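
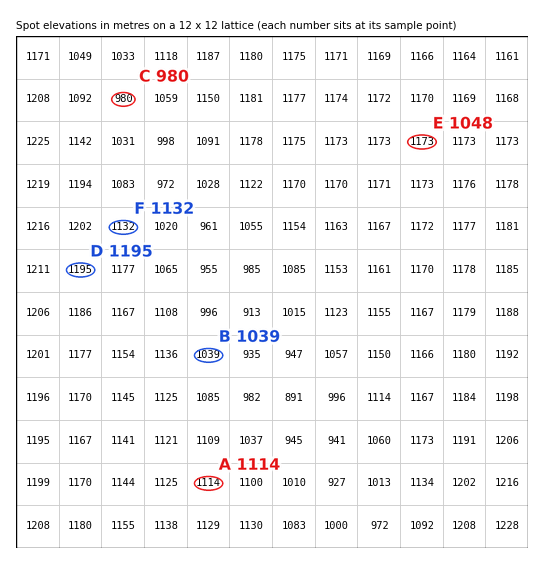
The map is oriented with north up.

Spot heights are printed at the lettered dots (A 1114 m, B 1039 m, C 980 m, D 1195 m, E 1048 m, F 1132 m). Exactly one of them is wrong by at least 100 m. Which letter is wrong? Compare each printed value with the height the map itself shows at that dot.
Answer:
E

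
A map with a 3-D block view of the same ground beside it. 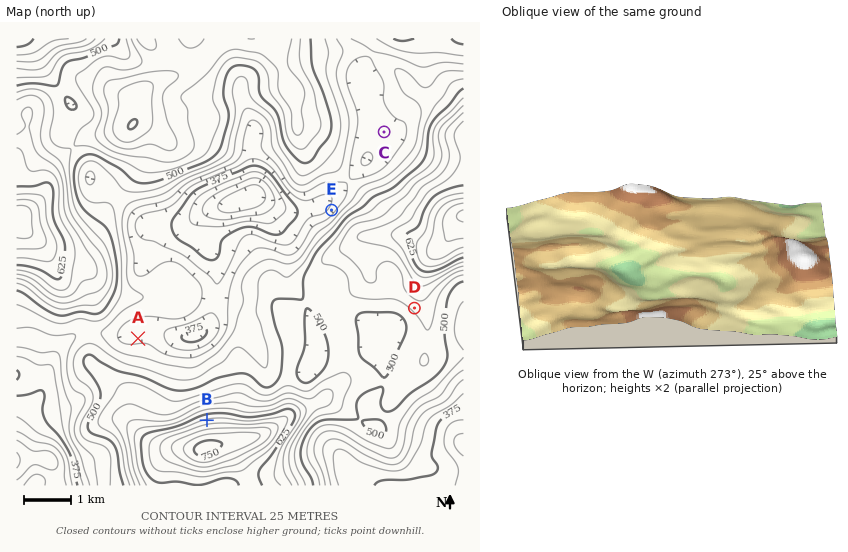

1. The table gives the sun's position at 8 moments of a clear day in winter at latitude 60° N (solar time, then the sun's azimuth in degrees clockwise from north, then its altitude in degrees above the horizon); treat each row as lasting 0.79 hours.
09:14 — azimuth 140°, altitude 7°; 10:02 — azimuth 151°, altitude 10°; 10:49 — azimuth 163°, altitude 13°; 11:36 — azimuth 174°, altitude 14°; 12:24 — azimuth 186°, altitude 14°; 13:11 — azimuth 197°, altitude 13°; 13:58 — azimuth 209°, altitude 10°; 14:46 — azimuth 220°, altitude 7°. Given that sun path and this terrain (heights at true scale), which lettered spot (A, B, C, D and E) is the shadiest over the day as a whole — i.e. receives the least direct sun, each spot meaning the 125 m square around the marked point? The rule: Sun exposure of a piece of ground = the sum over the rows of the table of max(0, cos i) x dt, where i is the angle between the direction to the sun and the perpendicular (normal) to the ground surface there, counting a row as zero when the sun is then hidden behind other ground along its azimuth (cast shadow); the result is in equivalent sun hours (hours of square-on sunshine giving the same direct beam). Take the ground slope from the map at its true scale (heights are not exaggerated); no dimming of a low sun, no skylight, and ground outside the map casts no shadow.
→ B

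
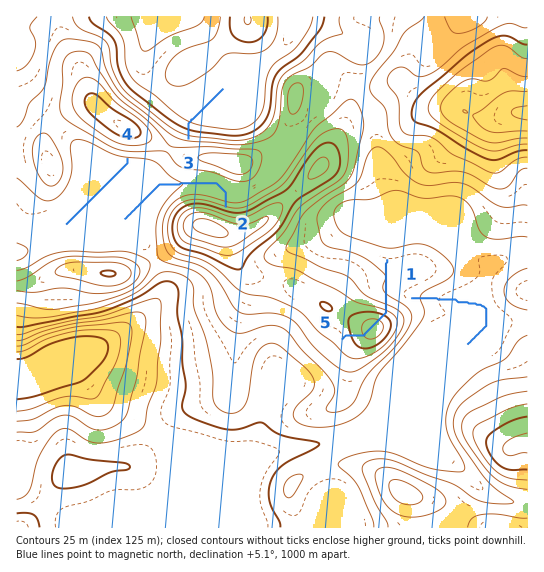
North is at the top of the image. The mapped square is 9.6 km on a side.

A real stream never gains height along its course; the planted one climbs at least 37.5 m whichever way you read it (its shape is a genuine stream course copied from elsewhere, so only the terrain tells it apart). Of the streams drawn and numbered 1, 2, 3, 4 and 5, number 5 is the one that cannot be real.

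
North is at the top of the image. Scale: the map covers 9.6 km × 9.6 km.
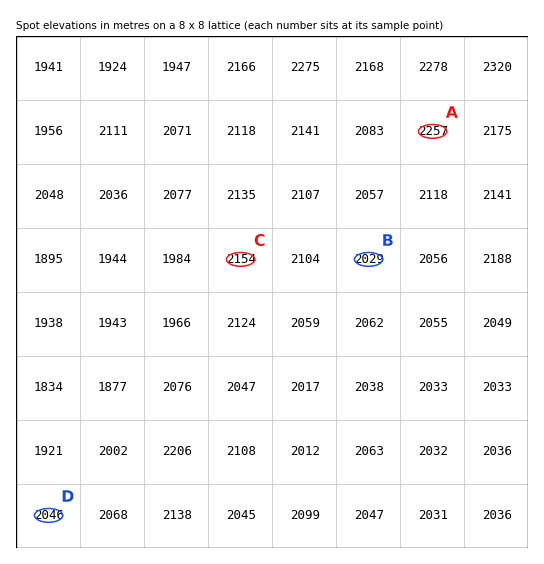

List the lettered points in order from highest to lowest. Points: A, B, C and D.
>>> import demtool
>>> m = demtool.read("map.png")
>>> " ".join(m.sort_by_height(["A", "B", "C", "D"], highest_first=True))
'A C D B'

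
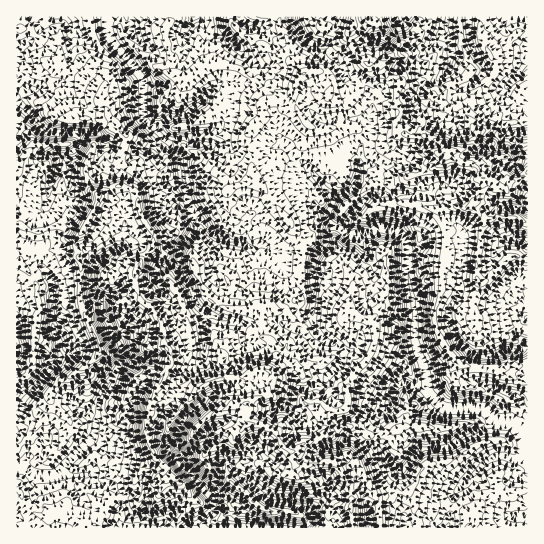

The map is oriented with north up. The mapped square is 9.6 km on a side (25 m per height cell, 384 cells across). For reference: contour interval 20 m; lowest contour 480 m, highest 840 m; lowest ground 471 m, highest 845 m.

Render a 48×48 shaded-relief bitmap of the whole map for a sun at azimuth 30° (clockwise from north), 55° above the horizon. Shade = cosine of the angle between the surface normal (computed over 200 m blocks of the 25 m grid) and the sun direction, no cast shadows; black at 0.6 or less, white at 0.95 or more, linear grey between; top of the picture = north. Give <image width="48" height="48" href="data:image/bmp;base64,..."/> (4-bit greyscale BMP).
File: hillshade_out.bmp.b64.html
<image width="48" height="48" href="data:image/bmp;base64,Qk32BAAAAAAAAHYAAAAoAAAAMAAAADAAAAABAAQAAAAAAIAEAAATCwAAEwsAABAAAAAAAAAAAAAAABEREQAiIiIAMzMzAERERABVVVUAZmZmAHd3dwCIiIgAmZmZAKqqqgC7u7sAzMzMAN3d3QDu7u4A////AJiZmauJUyJ4NaYgAAA2Vkm4qoiZeImrqomZmqqYUzJVV5MgA1aFRmqoqnmpiZqqmZuru6qoZUI0nHETmnZAWHuouYmqq7uoiMu7uquoZkVH7BA6kwABZ1qKy7qqq7uZu9uquqmHdWef0AOYMSI2Y0qd3cqZmaqrzKmImYiIh1n/ACd1VneZdJrO65qqmIm8y4iIiZmpdT3zBVM2d1eqrN39tnvNy4iaqpiZiKqYYm1wBjEUY0rLvN/rZoiqqrmIm5iIiJqHUYoiJVRkNK3cqs2piIVFaau7yoh3iqqGQnZGh2eXe+3svLq8uqq8y7zLqXd3rKl2QlaEmIiKvt7IrKnMy83/7cuXeGh4uXiHMmeGWHibuayqzJmqu77rh3ZGiGiZdWeWQ2eZdom7qZq826upqt62ETRodYaYdWaHQ2iqqpu6q7qauquZiLqTFWdlRoV5mGVXVoqazLu6vNuamaqIdnuSSJiIimeKp3VIhnabvKvM3uy8uqqoiLxgStzN3SeJhVa8UjW8u4vNzMzMzJipmtsgjqibzRasUzv5JEjcy5y6mszcuWeZrMkD2jVmhyi6RE7jRFncy7y5m8u8lWh5vbgXxWiZmCipVJ5xI0vc3KmImpq7dombu7gploq7q1m4Rc1TM57b2WeZqqu7eJrMusg4iZq6qHm4WNw1WN6sxpu7vMu7iau7vMc3iYiZmYm4abcmWuyemLqrvMvLmZu7zcYnmWeJqXq2eIdmecvuWqm7u7q7mJvLvcU3mGiomJqHdomYi5nJa7vLuqmqmKzbvLVYmIq5d6mIZpaJrXeqnMzMupmpqc7pvLVomYq7rJiIZmZpmZqpzdy6mYiZrO/L76VmmYq83niYVmiHh63J3bZXeHabrdqL3EJGmXmIh6qpiJiZh+/tyjN4h2i7y0VFUgNGhzaIZ6qqqZipiv7esyaZh4u7p2Z0ISVodDipvZqqqXipjNu8cleYd6u6mJmYd4mph5qWeZq8uFvbvtzMZHmXebqqt3l5iHiZqYhmd5q8uI3c3su7VXqpmqqrlWiXd3h2ZVis2avLuKzM3Lu6RZupqqqpeJiImalTNHve7Nu7uru7ve3pabqZqqqXiamIiJdVWK3u7svcy6vJrN3HmqmImqmIiZmIh3Zp3t7v7a79uKt2vexlZ4iImZh3iJmJh3iu/t3dzM/GVFU579Voh3iJmZh4qqmZd6ve3L3bqes0Zmad7YSYmYmZmYeLqZmYebzcys7bqaZ6q5isy2VWiZmYmYipd4iYir3cu8zMuniaqYm8u3h2Z5mZqpmIiaqYmqvMu8y8uYiImJqs23VYh4iZqpiIm7qGequ8y6uqqoh4marN6ROKqHiaupiavLhVe9y7yauZnJiJqqvfw0mrqprMl4m83ZZpu9zLubqJqomqu7ztZpmrqrzaaJrO2ma+7bzMuceLunmqvKzYenerq86mm6vrdUe9zdu8qae8uZqryou4qHmqu8xqup7ER3eYntu7mZjMuru8yIuqp4mZ27qMma50i4ennOu5mZnMzA=="/>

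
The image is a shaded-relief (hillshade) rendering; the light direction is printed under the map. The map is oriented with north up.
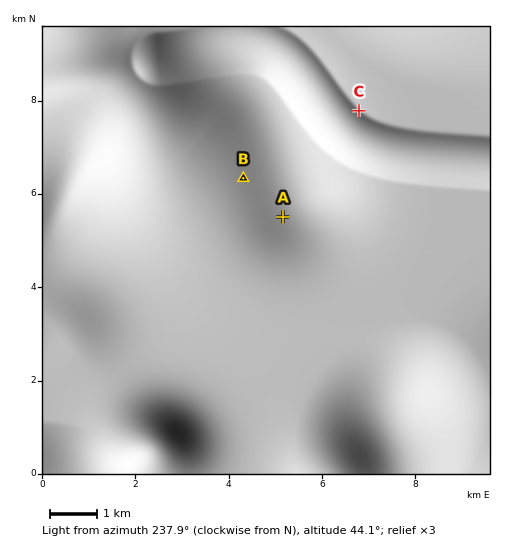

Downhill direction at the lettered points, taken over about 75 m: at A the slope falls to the NE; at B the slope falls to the E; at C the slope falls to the NE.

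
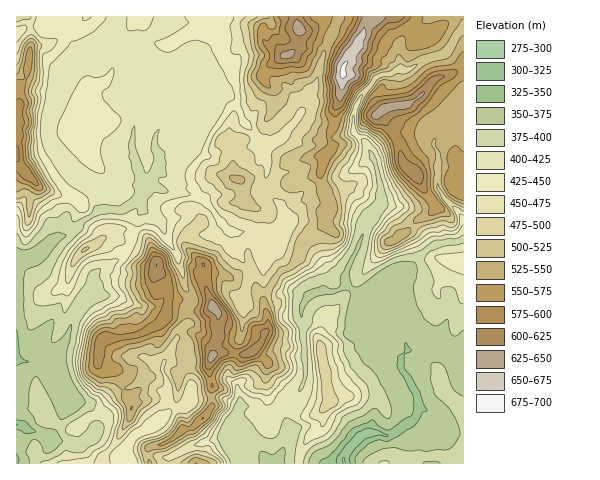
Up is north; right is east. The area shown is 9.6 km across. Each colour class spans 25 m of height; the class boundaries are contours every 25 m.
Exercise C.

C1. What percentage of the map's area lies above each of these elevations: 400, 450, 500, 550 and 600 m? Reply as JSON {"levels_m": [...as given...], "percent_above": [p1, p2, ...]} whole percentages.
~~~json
{"levels_m": [400, 450, 500, 550, 600], "percent_above": [76, 48, 30, 14, 4]}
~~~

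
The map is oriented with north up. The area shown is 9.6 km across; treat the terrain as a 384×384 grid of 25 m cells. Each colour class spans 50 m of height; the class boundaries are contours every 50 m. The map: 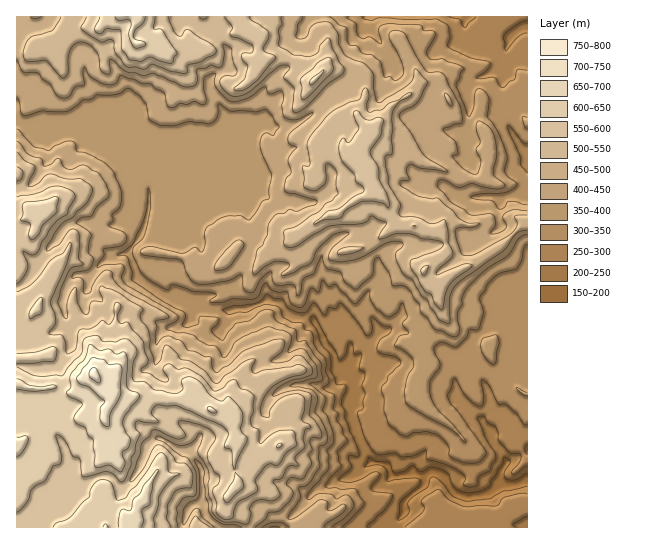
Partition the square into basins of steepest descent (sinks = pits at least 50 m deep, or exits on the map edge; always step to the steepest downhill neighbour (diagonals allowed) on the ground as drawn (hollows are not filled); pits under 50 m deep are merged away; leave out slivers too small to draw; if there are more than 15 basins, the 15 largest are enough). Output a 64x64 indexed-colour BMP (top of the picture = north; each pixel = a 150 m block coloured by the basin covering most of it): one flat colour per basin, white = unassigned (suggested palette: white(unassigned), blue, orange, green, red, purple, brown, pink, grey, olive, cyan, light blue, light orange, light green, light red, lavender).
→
<image width="64" height="64" href="data:image/bmp;base64,Qk12CAAAAAAAAHYAAAAoAAAAQAAAAEAAAAABAAQAAAAAAAAIAAATCwAAEwsAABAAAAAAAAAA////ALR3HwAOf/8ALKAsACgn1gC9Z5QAS1aMAMJ34wB/f38AIr28AM++FwDox64AeLv/AIrfmACWmP8A1bDFABERERERERETMzMzMzMzNEREQRERERERERERERERERERERERERERERMzMzMzMzREREEREREREREREREREREREREREREREREREzMzMzMzREREQRERERERERERERERERERERERERERERERMzMzMzNEREQREREREREREREREREREREREREREREREREzMzMzMzREQRERERERERERERERERERERERERERERERERMzMzMzMxEREREREREREREREREREREREREREREREREREzMzMzMzERERERERERERERERERERERERERERERERERERMzMzMzEREREREREREREREREREREREREREREREREREREzMzMzMRERERERERERERERERERERERERERERERERERETMzMzMzERERERERERERERERERERERERERERERERERERMzMzMzMRERERERERERERERERERERERERERERERERERETMzMzMxERERERERERERERERERERERERERERERERERERMzMzMxERERERERERERERERERERERERERERERERERETMzMzMzERERERERERERERERERERERERERERERERERETMzMzMxEREREREREREREREREREREREREREREREREREzMzMzMRERERERERERERERERERERERERERERERERERERERERERERERERERERERERERERERERERERERERERERERERERERERERERERERERERERERERERERERERERERERERERERERERERERERERERERERERERERERERERERERERERERERERERERERERERERERERERERERERERERERERERERERERERERERERERERERERERERERERERERERERERERERERERERERERERERERERERERERERERERERERERERERERERERERERERERERERERERERERERERERERERERERERERERERERERERERERERERERERERERERERERERERERERERERERERERERERERERERERERERERERERERERERERERERERERERERERERERERERERERERERERERERERERERERERERERERERERERERERERERERERERERERERERERERERERERERERERERERERERERERERERERERERERERERERERERERERERERERERERERERERERERERERERERERERERERERERERERERERERERERERERERERERERERERERERERERERERERERERERERERERERERERERERERERERESIRERERERERERERERERERERERERERERERERERERERERIiEREREREREREREREREREREREREREREREREREREREREiIiEREREREREREREREREREREREREREREREREREREREREiIiERERERERERERERERERERERERERERERERERERERERIiIiEREREREREREREREREREREREREREREREREREREREiIiIhEREREREREREREREREREREREREREREREREREREiIiIiIRERERERERERERERERERERERERERERERERERIiIiIiIiERERERERERERERERERERERERERERERERIiIiIiIiIiIhEREREREREREREREREREREREREREREREiIiIiIiIiIiEREREREREREREREREREREREREREREREiIiIiIiIiIiIRERERERERERERERERERERERERERERESIiIiIiIiIiIhERERERERERERERERERERERERERERESIiIiIiIiIiIiERERERERERERERERERERERERERERESIiIiIiIiIiIiIRERERERERERERERERERERERERERERIiIiIiIiIiIiIhERERERERERERERERERERERERERERIiIiIiIiIiIiIiEREREREREREREREREREREREREREREiIiIiIiIiIiIiIRERERERERERERERERERERERERERESIiIiIiIiIiIiIhEREREREREREREREREREREREREREREiIiIiIiIiIiIiERERERERERERERERERERERERERERESIiIiIiIiIiIiIRERERERERERERERERERERERERERERIiIiIiIiIiIiIhERERERERERERERERERERERERERERIiIiIiIiIiIiIiEREREREREREREREREREREREREREREiIiIiIiIiIiIiIRERERERERERERERERERERERERERERIiIiIiIiIiIiIhEREREREREREREREREREREREREREREiIiIiIiIiIiIiERERERERERERERERERERERERERERESIiIiIiIiIiIiIRERERERERERERERERERERERESERESIiIiIiIiIiIiIhERERERERERERERERERERERESIiIiIiIiIiIiIiIiIiEREREREREREREREREREREREiIiIiIiIiIiIiIiIiIiIREREREREREREREREREREiIiIiIiIiIiIiIiIiIiIiIhERERERERERERERERERESIiIiIiIiIiIiIiIiIiIiIiERERERERERERERERERERIiIiIiIiIiIiIiIiIiIiIiIRERERERERERERERERERIiIiIiIiIiIiIiIiIiIiIiIhERERERERERERERERERIiIiIiIiIiIiIiIiIiIiIiIi"/>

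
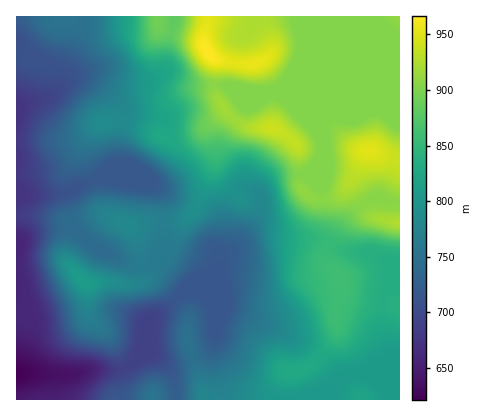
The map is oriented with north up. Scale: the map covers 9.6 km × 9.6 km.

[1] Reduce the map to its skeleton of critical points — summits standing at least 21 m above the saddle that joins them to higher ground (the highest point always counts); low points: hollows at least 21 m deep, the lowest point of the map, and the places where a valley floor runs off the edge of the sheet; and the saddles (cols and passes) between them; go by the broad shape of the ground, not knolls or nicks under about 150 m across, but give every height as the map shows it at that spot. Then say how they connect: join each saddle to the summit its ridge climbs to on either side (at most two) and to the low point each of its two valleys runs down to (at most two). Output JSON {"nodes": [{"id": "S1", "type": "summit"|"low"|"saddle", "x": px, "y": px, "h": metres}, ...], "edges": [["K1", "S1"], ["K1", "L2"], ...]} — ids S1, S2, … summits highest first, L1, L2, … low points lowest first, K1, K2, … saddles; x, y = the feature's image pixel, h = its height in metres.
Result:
{"nodes": [
{"id": "S1", "type": "summit", "x": 208, "y": 52, "h": 967},
{"id": "S2", "type": "summit", "x": 368, "y": 150, "h": 951},
{"id": "S3", "type": "summit", "x": 272, "y": 128, "h": 940},
{"id": "S4", "type": "summit", "x": 84, "y": 282, "h": 812},
{"id": "S5", "type": "summit", "x": 152, "y": 398, "h": 754},
{"id": "L1", "type": "low", "x": 16, "y": 374, "h": 621},
{"id": "K1", "type": "saddle", "x": 214, "y": 84, "h": 906},
{"id": "K2", "type": "saddle", "x": 302, "y": 170, "h": 902},
{"id": "K3", "type": "saddle", "x": 122, "y": 122, "h": 784},
{"id": "K4", "type": "saddle", "x": 162, "y": 220, "h": 770},
{"id": "K5", "type": "saddle", "x": 144, "y": 266, "h": 765},
{"id": "K6", "type": "saddle", "x": 128, "y": 364, "h": 690}],
"edges": [["K1", "S1"], ["K1", "S3"], ["K1", "L1"], ["K2", "S2"], ["K2", "S3"], ["K2", "L1"], ["K3", "S1"], ["K3", "S3"], ["K3", "L1"], ["K4", "S1"], ["K4", "S3"], ["K4", "L1"], ["K5", "S1"], ["K5", "S4"], ["K5", "L1"], ["K6", "S4"], ["K6", "S5"], ["K6", "L1"]]}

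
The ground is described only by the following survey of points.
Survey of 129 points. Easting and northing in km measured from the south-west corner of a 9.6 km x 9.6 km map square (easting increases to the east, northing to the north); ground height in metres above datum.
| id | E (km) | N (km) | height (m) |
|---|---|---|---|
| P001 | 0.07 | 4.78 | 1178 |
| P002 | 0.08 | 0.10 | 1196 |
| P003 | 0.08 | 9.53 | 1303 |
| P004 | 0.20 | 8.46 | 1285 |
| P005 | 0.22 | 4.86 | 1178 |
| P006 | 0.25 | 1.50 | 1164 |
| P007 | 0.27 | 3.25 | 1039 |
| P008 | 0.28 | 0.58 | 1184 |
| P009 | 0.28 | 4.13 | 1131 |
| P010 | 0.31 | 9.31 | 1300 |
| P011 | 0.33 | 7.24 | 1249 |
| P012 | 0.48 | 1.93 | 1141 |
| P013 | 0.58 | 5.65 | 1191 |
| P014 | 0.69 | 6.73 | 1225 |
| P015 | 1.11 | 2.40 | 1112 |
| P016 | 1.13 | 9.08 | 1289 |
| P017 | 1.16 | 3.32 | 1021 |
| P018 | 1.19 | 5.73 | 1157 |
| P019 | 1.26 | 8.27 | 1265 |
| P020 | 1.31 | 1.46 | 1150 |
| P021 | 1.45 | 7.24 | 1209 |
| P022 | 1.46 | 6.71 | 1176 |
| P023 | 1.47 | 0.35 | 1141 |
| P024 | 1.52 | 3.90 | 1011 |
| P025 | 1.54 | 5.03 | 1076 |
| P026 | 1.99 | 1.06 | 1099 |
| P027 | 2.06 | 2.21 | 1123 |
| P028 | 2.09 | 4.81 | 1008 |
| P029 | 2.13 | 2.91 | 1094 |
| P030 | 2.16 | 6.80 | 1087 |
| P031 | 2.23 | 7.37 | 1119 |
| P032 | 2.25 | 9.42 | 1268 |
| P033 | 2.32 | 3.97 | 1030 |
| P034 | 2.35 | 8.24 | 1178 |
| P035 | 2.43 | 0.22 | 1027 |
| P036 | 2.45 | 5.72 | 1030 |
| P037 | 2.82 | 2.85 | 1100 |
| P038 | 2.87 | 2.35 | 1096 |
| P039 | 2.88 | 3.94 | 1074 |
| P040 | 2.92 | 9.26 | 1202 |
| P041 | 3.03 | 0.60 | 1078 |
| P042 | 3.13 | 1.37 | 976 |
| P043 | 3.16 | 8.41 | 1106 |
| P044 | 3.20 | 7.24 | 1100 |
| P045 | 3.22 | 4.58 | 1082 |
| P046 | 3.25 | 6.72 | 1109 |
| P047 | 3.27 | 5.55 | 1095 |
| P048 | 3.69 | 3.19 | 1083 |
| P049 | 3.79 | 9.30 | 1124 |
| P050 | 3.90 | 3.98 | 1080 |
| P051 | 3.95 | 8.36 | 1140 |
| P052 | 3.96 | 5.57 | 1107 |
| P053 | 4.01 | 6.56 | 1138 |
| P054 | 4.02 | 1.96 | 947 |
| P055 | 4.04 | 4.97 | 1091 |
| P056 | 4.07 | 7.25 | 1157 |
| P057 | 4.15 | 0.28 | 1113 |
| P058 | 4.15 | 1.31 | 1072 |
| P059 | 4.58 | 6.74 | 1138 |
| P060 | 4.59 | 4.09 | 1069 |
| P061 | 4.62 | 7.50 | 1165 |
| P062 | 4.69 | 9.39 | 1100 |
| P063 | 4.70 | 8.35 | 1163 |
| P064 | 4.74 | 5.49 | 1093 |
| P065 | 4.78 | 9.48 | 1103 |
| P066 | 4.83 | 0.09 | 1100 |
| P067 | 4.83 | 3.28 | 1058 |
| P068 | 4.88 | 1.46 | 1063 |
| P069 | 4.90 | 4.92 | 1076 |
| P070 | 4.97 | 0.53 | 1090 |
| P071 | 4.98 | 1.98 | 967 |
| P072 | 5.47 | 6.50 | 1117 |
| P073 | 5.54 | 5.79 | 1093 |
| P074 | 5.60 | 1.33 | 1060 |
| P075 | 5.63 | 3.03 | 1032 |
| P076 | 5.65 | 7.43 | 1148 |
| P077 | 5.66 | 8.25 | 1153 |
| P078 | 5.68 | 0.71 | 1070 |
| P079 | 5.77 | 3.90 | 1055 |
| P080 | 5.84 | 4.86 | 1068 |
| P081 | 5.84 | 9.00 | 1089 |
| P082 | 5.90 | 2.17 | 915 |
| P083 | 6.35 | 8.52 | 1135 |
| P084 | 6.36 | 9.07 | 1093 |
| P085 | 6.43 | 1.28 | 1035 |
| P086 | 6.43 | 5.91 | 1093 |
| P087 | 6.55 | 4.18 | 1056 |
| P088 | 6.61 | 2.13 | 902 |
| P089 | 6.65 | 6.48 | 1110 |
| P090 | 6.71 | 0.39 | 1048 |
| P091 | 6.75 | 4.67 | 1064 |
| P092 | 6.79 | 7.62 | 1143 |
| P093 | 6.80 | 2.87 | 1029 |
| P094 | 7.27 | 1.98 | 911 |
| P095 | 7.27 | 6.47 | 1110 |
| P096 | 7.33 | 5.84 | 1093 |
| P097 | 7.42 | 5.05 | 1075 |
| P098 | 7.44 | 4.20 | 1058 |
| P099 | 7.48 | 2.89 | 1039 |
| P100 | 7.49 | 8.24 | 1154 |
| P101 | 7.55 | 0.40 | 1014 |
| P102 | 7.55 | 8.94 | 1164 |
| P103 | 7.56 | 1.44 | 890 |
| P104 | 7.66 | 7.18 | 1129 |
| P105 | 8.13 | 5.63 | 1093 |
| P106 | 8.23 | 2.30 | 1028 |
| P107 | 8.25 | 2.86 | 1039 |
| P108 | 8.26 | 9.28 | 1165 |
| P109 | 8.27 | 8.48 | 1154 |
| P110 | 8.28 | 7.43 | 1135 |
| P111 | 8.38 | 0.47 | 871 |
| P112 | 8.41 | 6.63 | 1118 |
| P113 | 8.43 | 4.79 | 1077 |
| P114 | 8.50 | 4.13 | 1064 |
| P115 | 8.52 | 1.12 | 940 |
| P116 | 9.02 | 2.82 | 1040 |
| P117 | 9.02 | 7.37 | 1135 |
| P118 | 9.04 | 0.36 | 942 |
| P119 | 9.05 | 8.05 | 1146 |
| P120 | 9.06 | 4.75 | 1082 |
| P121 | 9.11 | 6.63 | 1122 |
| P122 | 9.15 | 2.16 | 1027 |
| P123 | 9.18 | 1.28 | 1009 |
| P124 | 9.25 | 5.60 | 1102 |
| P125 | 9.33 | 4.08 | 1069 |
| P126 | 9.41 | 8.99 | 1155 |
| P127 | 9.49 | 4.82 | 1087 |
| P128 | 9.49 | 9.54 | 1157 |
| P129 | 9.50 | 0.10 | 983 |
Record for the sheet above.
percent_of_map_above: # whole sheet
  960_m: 95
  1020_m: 87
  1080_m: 59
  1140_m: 26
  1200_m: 8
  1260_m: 4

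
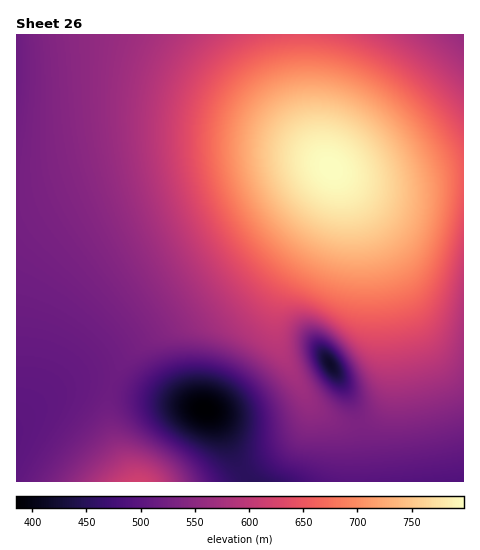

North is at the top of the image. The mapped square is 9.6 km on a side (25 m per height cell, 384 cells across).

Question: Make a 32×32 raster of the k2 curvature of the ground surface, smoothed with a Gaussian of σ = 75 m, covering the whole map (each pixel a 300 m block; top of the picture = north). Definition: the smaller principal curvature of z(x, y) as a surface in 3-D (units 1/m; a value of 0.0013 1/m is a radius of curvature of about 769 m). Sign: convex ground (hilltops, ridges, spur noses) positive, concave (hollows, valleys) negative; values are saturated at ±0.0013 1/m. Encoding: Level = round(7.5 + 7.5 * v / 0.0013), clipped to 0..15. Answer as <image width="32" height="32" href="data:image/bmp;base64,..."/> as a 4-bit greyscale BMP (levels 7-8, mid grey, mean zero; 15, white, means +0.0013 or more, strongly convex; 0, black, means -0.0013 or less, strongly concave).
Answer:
<image width="32" height="32" href="data:image/bmp;base64,Qk12AgAAAAAAAHYAAAAoAAAAIAAAACAAAAABAAQAAAAAAAACAAATCwAAEwsAABAAAAAAAAAAAAAAABEREQAiIiIAMzMzAERERABVVVUAZmZmAHd3dwCIiIgAmZmZAKqqqgC7u7sAzMzMAN3d3QDu7u4A////AHd3d3iIiHd3d3d3d3d3d3d3d3d4iIh3d3d4d3d3d3d3d3d3d3d3d2d3eId3d3d3d3d3d3d3d3Znd3iId3d3d3d3d3d3dmZmZnd3iHd3d3d3d3d3d3ZmZmZ3d4d2V3d3d3d3d3d3ZmZnd3d3U1d3d3d3d3d3d3d3d3d3diFnd3d3d3d3d3d3d3d3d3QEd3d3d3d3d3d3d3d3d4dQJ3d3d3d3d3d3d3d3d4h3Qmd3d3d3d3d3d3d3d3d3dlV3d3d3d3d3d3d3d3d3d3dneId3d3d3d3d3d3d3d3d3d4h3eId3d3d3d3d3d3d3d4iIiIiId3d3d3d3d3d3d3iIiIiIiId3d3d3d3d3d3d4iIiIiIiId3d3d3d3d3d3iIiIiIiIiHd3d3d3d3d3eIiIiIiIiIh3d3d3d3d3d4iIiIiIiIiId3d3d3d3d3eIiIiIiIiIiHd3d3d3d3d4iIiIiIiIiIh3d3d3d3d3eIiIiIiIiIiId3d3d3d3d3iIiIiIiIiId3d3d3d3d3d4iIiIiIiIh3d3d3d3d3d3eIiIiIiIiId3d3d3d3d3d3eIiIiIiIh3d3d4d3d3d3d3iIiIiIiHd3d3d3d3d3d3d3iIiIiHd3d3d3d3d3d3d3d3d4iHd3d3d3d3d3d3d3d3d3d3d3d3d3d3d3d3d3d3d3d3d3d3d3d3"/>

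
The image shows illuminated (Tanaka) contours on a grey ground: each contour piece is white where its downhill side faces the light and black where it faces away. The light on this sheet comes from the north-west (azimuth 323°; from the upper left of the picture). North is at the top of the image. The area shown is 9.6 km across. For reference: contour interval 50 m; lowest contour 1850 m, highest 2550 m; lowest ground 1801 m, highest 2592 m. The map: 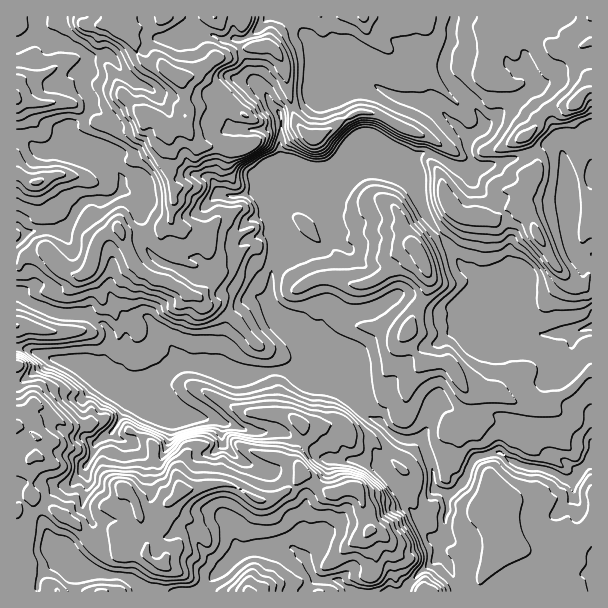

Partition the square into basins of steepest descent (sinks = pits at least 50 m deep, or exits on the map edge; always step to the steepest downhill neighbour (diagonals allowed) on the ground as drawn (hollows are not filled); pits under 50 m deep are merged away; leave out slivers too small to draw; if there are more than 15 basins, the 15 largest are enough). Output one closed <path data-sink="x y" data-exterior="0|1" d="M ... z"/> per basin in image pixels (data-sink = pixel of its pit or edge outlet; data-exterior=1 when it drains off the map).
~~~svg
<path data-sink="591 461" data-exterior="1" d="M591 16l-575 1 0 156 16 9 6 0 16-7 12 0 6-4 4-13 7-8 15 0 2-3 8-21 9 2 11 0 15-6 3-4 9 0 8 8 6 14-3 24 9 25-3 27-7 10-13 6-30 2-3-5-3 0-11 5-7 6-7 26-8 10-8 0-13-6-15-18-20 2-11 13 1 325 575-1 0-219-2 0-20 19-15 7-9 10-13 0-35-12-24-2-7-3-18-27-24-2-11-11-6-10 0-9 4-14 14-22 2-9 0-12-10-26 19-13 15-15 4-9 9 5 27 3 17-12 12-2 11 15 3 10 17 29 21 26 11-2 2-5 6-4z"/><path data-sink="591 327" data-exterior="1" d="M521 206l-12 2-17 12-27-3-9-5-4 9-15 15-19 13 10 26 0 12-2 9-14 22-4 14 0 9 6 10 11 11 24 2 14 23 7 5 28 4 35 12 13 0 9-10 15-7 22-20 0-95-2 0-6 8-11 2-21-26-16-26-4-13z"/><path data-sink="26 233" data-exterior="0" d="M155 118l-9 0-3 4-15 6-11 0-9-2-8 21-2 3-15 0-7 8-4 13-6 4-12 0-16 7-6 0-16-8 1 92 10-12 20-2 15 18 13 6 8 0 7-7 6-23 9-12 11-5 3 0 3 5 30-2 9-3 9-8 5-32-9-25 3-24-6-14z"/>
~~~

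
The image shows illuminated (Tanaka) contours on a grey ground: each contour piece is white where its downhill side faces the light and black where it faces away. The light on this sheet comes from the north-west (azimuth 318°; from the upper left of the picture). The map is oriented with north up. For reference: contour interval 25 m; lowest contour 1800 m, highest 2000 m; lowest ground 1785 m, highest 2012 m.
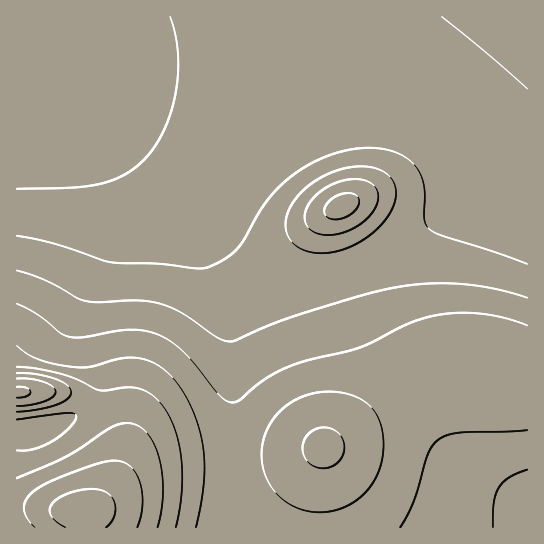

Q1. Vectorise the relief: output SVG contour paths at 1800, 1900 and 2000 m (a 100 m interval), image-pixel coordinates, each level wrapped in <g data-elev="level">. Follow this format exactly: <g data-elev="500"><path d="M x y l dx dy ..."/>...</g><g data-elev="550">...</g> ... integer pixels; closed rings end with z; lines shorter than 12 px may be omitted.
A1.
<g data-elev="1800"><path d="M527 89l-41-37-44-35"/><path d="M170 17l5 16 3 18 0 19-2 20-4 19-7 18-8 16-10 14-20 16-12 6-13 4-29 5-56 1"/></g><g data-elev="1900"><path d="M196 527l8-46 0-19-1-19-5-20-8-18-9-17-11-13-16-12-19-5-16 1-33 8-28-2-26-8-15-11"/><path d="M309 511l21 0 11-2 10-5 17-14 11-19 3-12 2-12-1-12-3-12-3-8-6-8-8-6-9-5-13-4-14 0-13 1-13 4-11 6-11 9-8 10-5 11-4 12 0 13 2 13 5 12 8 11 9 8 11 6z"/><path d="M333 219l10-1 11-6 5-9-1-6-5-3-8-1-8 3-7 5-5 6-1 6 3 4z"/></g><g data-elev="2000"><path d="M106 527l5-5 4-7 0-8-1-6-4-6-4-3-15-3-12 1-12 4-10 5-6 6-1 5 2 7 5 5 8 5"/><path d="M17 398l8-1 6-4-4-5-10-1"/></g>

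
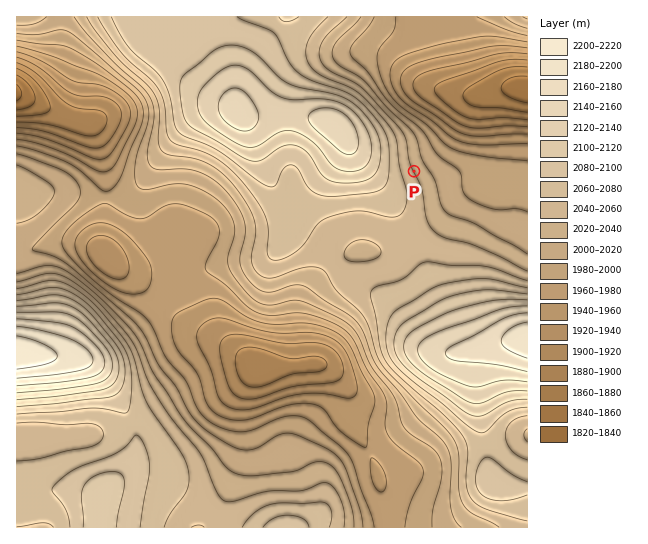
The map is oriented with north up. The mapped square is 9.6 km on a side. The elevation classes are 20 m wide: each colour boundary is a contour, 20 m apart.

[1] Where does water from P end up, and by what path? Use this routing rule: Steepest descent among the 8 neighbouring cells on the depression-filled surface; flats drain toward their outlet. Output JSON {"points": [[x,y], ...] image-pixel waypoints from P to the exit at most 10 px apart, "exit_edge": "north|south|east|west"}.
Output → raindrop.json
{"points": [[414, 171], [425, 161], [435, 150], [446, 139], [457, 129], [465, 118], [470, 107], [481, 97], [491, 93], [502, 90], [513, 90], [523, 90], [527, 90]], "exit_edge": "east"}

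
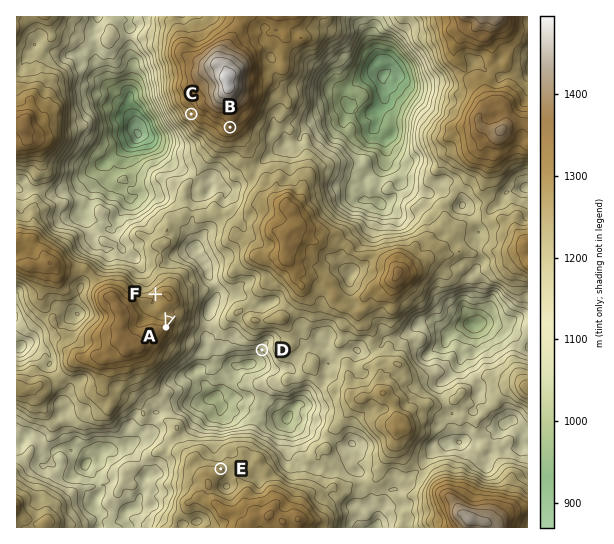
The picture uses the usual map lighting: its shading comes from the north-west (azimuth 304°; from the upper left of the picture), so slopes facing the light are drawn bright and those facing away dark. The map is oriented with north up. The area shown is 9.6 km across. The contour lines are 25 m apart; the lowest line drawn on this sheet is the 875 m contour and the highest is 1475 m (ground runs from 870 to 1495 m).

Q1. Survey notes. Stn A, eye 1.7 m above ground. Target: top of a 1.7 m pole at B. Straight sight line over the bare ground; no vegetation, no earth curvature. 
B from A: yes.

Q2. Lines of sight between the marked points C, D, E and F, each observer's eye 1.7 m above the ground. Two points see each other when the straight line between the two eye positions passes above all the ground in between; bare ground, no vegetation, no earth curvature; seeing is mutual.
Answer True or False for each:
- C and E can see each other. True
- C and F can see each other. True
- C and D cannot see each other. True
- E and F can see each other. False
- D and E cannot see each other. False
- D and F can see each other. False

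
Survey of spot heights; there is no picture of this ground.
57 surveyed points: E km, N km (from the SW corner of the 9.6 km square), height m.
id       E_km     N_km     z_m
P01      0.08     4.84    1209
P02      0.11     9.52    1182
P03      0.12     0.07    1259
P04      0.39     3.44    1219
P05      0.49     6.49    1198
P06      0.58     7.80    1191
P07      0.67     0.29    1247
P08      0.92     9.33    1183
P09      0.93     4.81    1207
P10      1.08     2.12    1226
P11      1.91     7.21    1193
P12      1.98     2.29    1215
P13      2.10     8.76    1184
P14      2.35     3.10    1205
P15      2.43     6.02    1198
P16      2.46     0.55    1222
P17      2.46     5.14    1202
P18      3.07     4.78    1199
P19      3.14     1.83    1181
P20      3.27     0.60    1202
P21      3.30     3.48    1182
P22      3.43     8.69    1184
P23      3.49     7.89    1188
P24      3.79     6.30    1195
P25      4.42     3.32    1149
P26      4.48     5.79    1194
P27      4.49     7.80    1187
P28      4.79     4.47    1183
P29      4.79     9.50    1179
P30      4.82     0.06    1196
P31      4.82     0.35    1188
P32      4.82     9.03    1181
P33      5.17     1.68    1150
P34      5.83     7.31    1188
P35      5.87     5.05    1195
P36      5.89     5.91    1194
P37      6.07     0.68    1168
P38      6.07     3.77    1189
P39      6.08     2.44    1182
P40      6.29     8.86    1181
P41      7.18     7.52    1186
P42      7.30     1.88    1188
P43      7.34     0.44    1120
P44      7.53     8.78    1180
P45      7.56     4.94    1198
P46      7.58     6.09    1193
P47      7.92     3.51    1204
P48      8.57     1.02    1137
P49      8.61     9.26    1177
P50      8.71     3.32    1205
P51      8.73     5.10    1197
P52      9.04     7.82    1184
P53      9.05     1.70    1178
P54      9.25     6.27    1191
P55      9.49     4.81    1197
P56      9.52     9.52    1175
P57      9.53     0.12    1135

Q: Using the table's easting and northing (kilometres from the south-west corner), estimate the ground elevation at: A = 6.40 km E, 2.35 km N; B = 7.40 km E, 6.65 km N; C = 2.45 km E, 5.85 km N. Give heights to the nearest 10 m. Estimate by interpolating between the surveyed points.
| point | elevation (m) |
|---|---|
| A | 1190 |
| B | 1190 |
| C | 1200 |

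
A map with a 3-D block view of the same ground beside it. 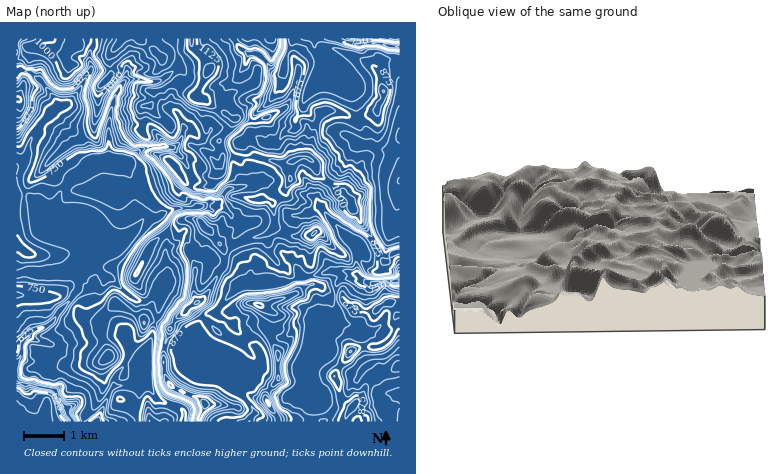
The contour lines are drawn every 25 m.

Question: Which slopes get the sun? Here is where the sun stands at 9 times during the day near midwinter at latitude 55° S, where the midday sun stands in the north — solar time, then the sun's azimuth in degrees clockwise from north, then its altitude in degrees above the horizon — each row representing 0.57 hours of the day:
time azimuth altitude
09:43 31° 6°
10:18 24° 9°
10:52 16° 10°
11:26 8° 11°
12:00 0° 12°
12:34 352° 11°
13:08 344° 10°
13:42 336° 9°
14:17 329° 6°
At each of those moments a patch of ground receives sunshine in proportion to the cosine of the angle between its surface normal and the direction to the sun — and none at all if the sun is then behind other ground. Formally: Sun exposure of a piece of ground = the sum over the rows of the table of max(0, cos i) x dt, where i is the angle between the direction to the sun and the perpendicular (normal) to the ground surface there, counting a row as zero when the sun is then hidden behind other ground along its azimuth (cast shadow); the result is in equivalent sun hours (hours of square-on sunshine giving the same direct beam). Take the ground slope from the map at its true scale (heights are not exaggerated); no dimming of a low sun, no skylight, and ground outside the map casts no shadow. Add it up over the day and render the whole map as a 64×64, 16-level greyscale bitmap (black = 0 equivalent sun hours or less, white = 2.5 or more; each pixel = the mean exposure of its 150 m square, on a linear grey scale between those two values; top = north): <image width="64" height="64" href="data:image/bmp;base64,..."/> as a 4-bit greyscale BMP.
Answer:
<image width="64" height="64" href="data:image/bmp;base64,Qk12CAAAAAAAAHYAAAAoAAAAQAAAAEAAAAABAAQAAAAAAAAIAAATCwAAEwsAABAAAAAAAAAAAAAAABEREQAiIiIAMzMzAERERABVVVUAZmZmAHd3dwCIiIgAmZmZAKqqqgC7u7sAzMzMAN3d3QDu7u4A////AFVVVWqgMgAQASNXdkMABFEAAAAUZBR1ZmeHZlMkZndlVmZVaBR2IDIBE1eHYxABcAAAABIgCNqoZmh3gxaodlVmZlV0AXdRFSI1Z3ZRAAASERNYcgBcl2VVVWVnMkdlVWiGZoAAFEMFVFZoZSAAAEq83dxBNLY0RVVVVGuVZlVWnardMAACMxOIdmhiAAA6//zKlVmscBNFVVREasx1RVXmZSABMhEjImmXZ1IATP/+24ZWeKwgAUVVVCJXumMjNEAAAAAREREiEBI0QyfeyYh3ZVVVeIETRVVTE1Z3cyIiMAAiIBEAARETRFREXMl2VVVUVVVXhodVVVRGdTRmQhFUM0VDMhEAAANVVFVohlVVVUVVVEVWZUVVV7kxI1Z2QXmGVVVVVDIQAUVEVDZmVVVVVlVDRERDRFVWmBASIkVnNzRVZnZWd2MiNERWh2ZWZlVlVDRUQyE0VVVoQAAAAUgUVFZ3VWZ4iIdDMzenVFVVVVRCRVM2QSRVVVZ0EAAAFDN5qHVXd3ebuFMRJmIkREVEMhNVMkqTJFVVVWzGVUECArczNERERXmGVBAVcQEjQzESVkIhWJg0VVVVmqmaqCAAFnQzREREVVVEIANAAAEiEVdlQhJUNmRVVVV3ZWZWYTEASXQjNEREQzMgAmUgABEmdlQzNUNEZUVVVVZlM2VDMhEBdkNEVUQyETQn7jAAAld1RENDMiNWRFVVUzMxJUIyESAXdVZ3UxABaXircQABVUIyEAARMyM0VVVCACISVCEREQKGZ4hzATeqhoz6MAAUVDEAAViWQzRVVCISVSA4ERERAEp3eJZGmpp1ac7kEAJpYyNXQQAAAkREFKu8oxMiMzMyGKd4mqpyAWVXrsm1Mze+///JQQASEjRr3K3N23eIiIdCqHeb2iACNFZ3ecszNGrv///+hUABR5iYmav/uqqpmHRXdoq0ACQ0RWZ3enI0RWZmeb/7UTWIqZgwBWrLu7zMymhmeWMxIzNERWZXkyI0VVVUM67/7GSIUgAAAmh2ZmZVVqlCNoYiIzM0VUV2ECIzMyABMxNVVCEgABAREQAREREjVjNGmlIiMjNXZWhCMzNCECQyERAAAAFadDEgAAEjRUMkiXeagyIyIjeFVmQyIjM0ZiIiEAAAJIZDMCEjNERFVlRXiZqVMzMRJnZDMyIyETdjIRAAABQkM1gwJXiHdmVmd1RWm6hDNFRWNDEjAAARNCAAAAADhBABKtlomZiHd2ZlVmZ5zGMiSHQyEldSAAIyAAAAACdSAAGb33iIh3d3ZVQzNGeu6CIkdCEXhXdjESEBERACdSAABLd5ZmdmVVVVVEQyJGneg0JVICZ2VomWITaZljhiAAAYdlZmVVVURFRERDMyRmrIIQImt2dmVmdkeJrv61EAAFhVVWZVVUREREREMzM1VopzImzbZlNERFVneb3XIAAEdVVUVVVURERERDMzQzIiN87u6lV0MyABJEIkaIMAAAVkRVRFVURUQzMzIjNDMiIQERAAASEAAAASAAETQRIjVlVVREVUM0QyIREiM0MzMhAAAAAAAAAAAEMAETIAEkVmRVVEVCIzJDIhEjMzMzMyEAAAAAADRYqYhiJEMQABJ4Q1VURyARIjVERFVUQzMyIiEAAAAAObqalkIQAAACRnrYVVRGMAASJHZmZlVEMyEREAJnZRAAFFVmdhARAASsu82FVUVUABIyRmZmVUMhEQAAJ1MhECMzNERERVAAW967l2VWZHdQASIiRWVUQyEAAAFnNHUiNDRDQiNkESN5nMqHVVZ1Z4UAARERIzMhAAAAFIZFQ0RCEzIQEkMRJUWIuXZUVmVEZ1EAAAABIQAAAAJatFMTZDEyESWKdBJpdWiYdURFYiNGdRAAAAAQAAABXNwyITh3aJh5zuzMusyqhneHZVVgIjV3YgAAAAAAAAFGQUEmp0aHdpurqJrMqqmXZ3h0RWASRWZ2QhACERAAAAAAOJqUNCE1ZkRomomJqXdlQzI0YBI1ZnZ1MCMREAAlEAAXdUmlABNDMijMuIeYZVMSIjRQASNGeGQyIhESNGMAEiVDNWcwAAABMliolUQzISMhJEAAE1aHZUMhESRVMAE1IREiIhAAAAFERUeEIRESQiI0MAABNDVlVREREjEAFYchAAAQNTOHMREjnIQAACVCI0QxEBESERNEMhERIQFYdCEAABRmdTr8QQOZVTI1iHUzM0IiIQAAARMyAVVVNFQhAAABV2imIX3qVmesuruoiHUjQ2UgAAAAAiEAJYuXMBAAEjVmV2djN72TRpvMqXd5lzNJYwAAAAAjEAA2UhIhEjV3l1VjEAAjeqQ1aJh2ZmdjI0pTMgAAACUgAARWi6YhWJZGZpl0ESJWhTRWdmVVVVaGTIlQAAAAGLUAA3qVapZnhiEkWHdjI0RVI1VlVVVEV5dM0wABIQAFrHEAAAABaHZVMBM1dmVnREUzRVVVVEM2dUIQACIzEAFFdjBHhjAGdVVUNERpZVEjNVNFVVVUMjZlMAAAEzRUMBESEBEUMSJERXhlVUiLYCM2hkVVVEM0eGVTEgASNXYgEhAAEiAkRDIjeJdnaMcAEkioZURDNGiGZmUiESVkECN3QRABMmqFMRaIh3mBAAERaod1REV72Yr/80Q1d2ZDMmeFEQAnl2VkOImHZQAAASR5d3Vorrhq2zAo25h2ZVZURodBI0ZlVVVWiYilEiIyRmiais2iAAAAAA"/>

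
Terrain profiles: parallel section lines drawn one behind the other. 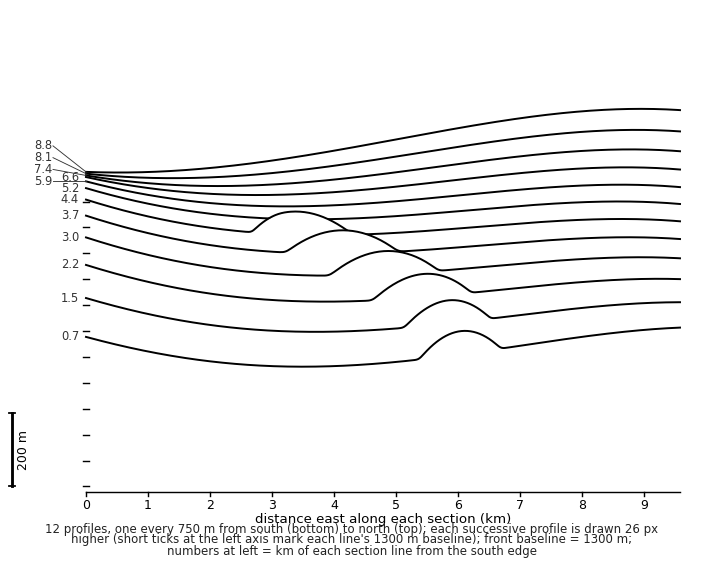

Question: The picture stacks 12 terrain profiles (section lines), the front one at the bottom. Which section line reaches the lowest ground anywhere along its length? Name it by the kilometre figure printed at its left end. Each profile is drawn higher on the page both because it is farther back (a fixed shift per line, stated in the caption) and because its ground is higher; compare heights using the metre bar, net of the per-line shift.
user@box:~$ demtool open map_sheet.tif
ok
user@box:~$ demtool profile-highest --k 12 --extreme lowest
8.8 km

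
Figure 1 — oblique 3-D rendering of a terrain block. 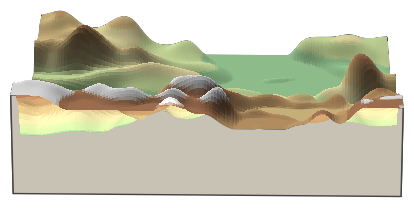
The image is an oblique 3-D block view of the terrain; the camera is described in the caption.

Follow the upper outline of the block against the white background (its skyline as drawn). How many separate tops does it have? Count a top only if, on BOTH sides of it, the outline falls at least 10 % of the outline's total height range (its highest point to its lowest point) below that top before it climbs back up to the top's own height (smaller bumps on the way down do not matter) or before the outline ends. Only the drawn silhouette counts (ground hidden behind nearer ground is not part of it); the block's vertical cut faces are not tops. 3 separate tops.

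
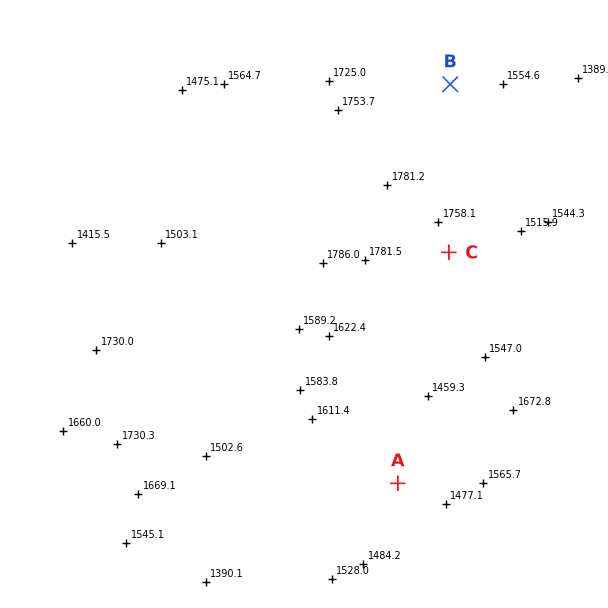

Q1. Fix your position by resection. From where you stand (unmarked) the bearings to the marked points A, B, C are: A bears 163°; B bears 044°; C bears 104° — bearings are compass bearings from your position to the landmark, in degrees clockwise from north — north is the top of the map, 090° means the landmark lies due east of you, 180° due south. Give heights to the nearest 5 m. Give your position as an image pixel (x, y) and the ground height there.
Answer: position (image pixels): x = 318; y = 220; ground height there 1760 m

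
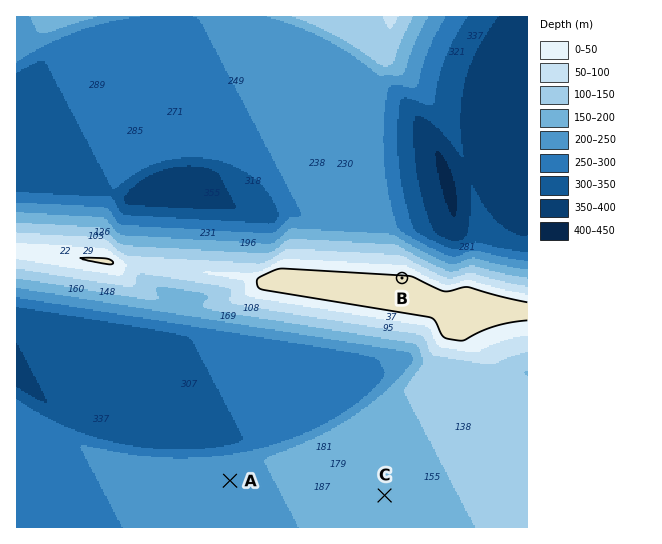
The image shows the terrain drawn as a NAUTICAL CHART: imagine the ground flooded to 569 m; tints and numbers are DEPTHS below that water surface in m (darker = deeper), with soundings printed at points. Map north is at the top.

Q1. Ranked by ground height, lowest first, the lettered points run A C B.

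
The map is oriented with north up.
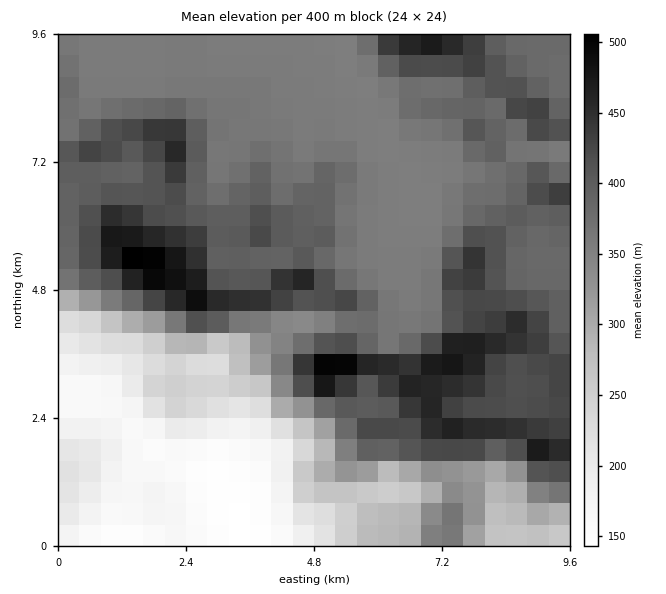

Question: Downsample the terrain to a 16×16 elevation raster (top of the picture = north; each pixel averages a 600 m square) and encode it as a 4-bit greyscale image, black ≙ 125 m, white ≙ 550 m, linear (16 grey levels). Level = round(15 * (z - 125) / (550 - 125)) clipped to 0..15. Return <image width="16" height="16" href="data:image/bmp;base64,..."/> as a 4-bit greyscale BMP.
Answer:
<image width="16" height="16" href="data:image/bmp;base64,Qk32AAAAAAAAAHYAAAAoAAAAEAAAABAAAAABAAQAAAAAAIAAAAATCwAAEwsAABAAAAAAAAAAAAAAABEREQAiIiIAMzMzAERERABVVVUAZmZmAHd3dwCIiIgAmZmZAKqqqgC7u7sAzMzMAN3d3QDu7u4A////ACERERJFZ4VVMiIRE1VWhmgyEREUaHiHmyISIiR6q8u7ESRDWKqsuqsiNEV63MzLqzRGdniZisy6V5vLqaqIq7qb3bqrqIi6mazcuqmYiKqZq7qpqZiImaqqq5mZmIiJmqusmJiIiJqZmaqYiIiJmaqYiIiIiJmaqYiIiIiJvLqZ"/>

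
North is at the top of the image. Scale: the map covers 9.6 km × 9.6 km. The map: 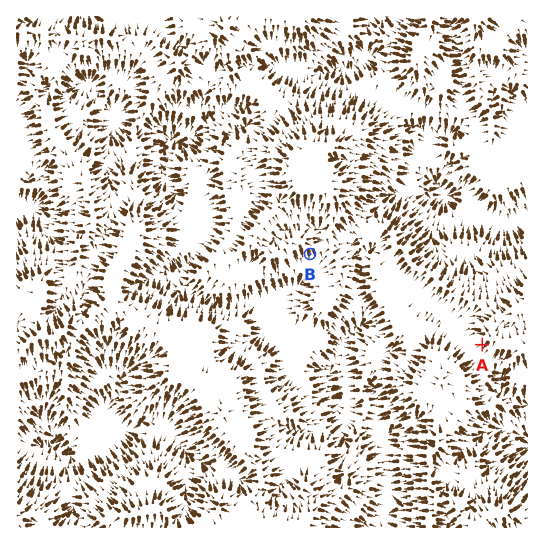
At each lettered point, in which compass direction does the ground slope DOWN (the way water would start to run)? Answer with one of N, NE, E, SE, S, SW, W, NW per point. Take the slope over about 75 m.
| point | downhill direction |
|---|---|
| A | SW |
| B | S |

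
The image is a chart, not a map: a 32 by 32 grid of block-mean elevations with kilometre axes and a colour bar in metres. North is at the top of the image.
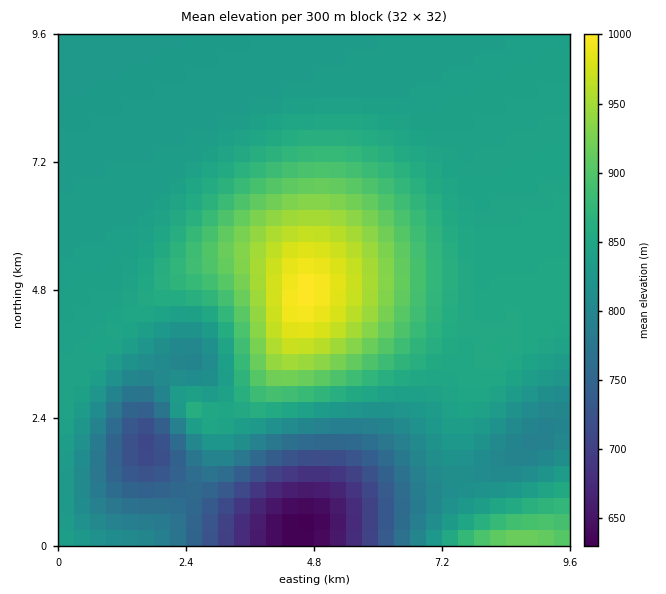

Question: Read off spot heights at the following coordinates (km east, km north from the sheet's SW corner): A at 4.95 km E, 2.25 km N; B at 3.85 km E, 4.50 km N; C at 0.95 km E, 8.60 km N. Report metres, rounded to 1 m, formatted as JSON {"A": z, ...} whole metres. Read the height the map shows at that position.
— {"A": 794, "B": 955, "C": 831}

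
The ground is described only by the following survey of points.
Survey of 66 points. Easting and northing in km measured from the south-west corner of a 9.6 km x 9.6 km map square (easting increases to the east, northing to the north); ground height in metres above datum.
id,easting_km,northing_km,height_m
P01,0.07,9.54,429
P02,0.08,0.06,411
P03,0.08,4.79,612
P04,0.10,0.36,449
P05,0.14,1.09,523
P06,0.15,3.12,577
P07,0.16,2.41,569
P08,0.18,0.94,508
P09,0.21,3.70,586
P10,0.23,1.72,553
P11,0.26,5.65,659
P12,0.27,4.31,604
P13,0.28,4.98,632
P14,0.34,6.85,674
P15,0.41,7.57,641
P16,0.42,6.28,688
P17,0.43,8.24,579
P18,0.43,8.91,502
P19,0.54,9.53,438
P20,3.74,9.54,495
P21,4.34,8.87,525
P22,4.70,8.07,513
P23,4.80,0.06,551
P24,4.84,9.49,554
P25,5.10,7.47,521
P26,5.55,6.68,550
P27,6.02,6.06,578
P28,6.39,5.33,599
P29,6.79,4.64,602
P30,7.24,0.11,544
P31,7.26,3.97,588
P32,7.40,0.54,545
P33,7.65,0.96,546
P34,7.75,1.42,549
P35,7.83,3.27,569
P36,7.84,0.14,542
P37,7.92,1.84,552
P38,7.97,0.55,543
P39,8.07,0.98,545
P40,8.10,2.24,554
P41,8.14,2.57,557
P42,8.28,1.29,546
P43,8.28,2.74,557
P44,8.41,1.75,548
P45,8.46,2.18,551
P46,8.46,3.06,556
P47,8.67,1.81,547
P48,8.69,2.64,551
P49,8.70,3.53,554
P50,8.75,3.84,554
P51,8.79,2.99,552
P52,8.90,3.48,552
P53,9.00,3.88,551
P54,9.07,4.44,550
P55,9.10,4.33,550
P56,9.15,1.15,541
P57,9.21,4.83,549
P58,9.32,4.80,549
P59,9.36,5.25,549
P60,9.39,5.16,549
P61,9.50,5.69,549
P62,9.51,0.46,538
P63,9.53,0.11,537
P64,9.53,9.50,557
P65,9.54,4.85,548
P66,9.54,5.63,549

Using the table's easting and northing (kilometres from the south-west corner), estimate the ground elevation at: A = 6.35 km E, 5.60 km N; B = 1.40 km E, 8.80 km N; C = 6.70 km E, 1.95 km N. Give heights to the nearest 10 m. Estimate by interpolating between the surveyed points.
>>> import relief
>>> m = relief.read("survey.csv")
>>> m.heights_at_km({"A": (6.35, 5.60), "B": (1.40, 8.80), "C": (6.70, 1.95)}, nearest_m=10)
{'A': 590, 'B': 490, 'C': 560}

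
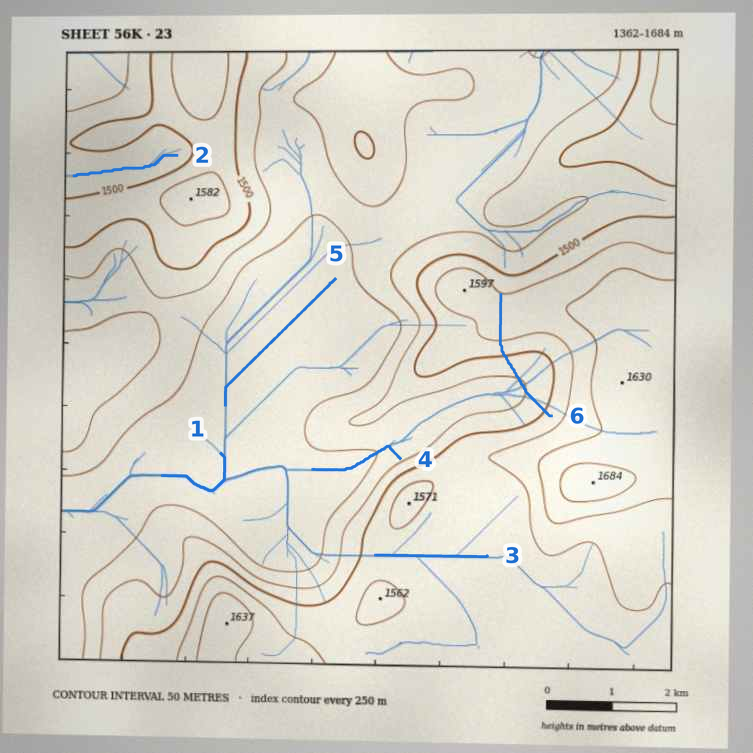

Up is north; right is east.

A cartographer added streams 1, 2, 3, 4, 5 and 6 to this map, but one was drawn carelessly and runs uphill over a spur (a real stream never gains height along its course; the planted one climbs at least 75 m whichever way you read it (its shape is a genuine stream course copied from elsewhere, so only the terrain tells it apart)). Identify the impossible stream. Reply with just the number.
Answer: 6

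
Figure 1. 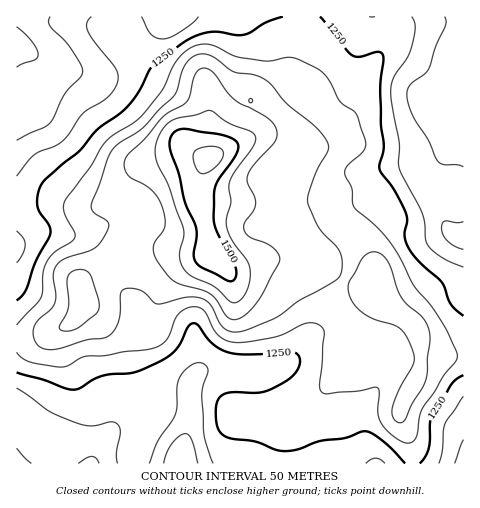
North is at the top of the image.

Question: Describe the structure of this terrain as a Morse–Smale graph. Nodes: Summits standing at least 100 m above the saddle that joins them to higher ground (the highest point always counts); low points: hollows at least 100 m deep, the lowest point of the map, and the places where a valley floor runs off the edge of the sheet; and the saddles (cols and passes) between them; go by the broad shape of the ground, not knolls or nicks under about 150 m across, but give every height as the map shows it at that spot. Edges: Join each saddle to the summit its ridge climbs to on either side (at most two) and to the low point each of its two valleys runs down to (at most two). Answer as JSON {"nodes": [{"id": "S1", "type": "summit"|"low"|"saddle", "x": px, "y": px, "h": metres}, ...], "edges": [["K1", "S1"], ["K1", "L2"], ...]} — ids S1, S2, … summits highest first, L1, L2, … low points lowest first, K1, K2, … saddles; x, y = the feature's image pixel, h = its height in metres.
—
{"nodes": [
{"id": "S1", "type": "summit", "x": 209, "y": 158, "h": 1572},
{"id": "L1", "type": "low", "x": 17, "y": 46, "h": 1079},
{"id": "L2", "type": "low", "x": 181, "y": 463, "h": 1102},
{"id": "L3", "type": "low", "x": 463, "y": 113, "h": 1102},
{"id": "L4", "type": "low", "x": 463, "y": 463, "h": 1125},
{"id": "K1", "type": "saddle", "x": 346, "y": 278, "h": 1349},
{"id": "K2", "type": "saddle", "x": 412, "y": 463, "h": 1255}],
"edges": [["K1", "S1"], ["K1", "L3"], ["K1", "L2"], ["K2", "S1"], ["K2", "L2"], ["K2", "L4"]]}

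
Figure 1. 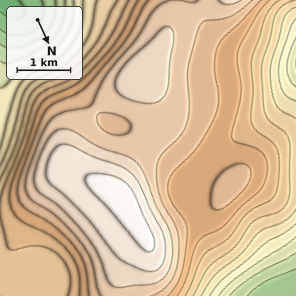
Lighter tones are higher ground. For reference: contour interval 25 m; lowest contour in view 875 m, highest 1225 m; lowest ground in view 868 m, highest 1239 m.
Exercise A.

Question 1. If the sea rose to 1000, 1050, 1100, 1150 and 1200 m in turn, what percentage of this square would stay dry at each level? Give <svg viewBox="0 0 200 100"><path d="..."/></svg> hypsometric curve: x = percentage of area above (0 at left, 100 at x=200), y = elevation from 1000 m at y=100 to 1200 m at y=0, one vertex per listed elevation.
<svg viewBox="0 0 200 100"><path d="M185 100l-20-25-40-25-55-25-51-25"/></svg>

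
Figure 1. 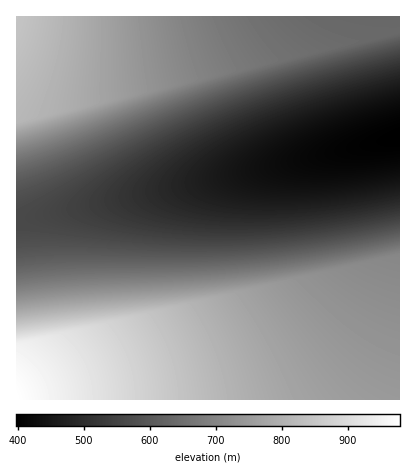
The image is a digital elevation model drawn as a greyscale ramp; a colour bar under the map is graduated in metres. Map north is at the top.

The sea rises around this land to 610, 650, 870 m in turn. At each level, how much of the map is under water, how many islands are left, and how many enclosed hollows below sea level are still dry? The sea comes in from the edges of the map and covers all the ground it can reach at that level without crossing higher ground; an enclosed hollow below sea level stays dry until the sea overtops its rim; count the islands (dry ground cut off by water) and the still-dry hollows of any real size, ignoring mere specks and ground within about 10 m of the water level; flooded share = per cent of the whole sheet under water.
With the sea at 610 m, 39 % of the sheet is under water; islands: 0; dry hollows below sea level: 0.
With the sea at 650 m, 47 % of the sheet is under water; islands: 0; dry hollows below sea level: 0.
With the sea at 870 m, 94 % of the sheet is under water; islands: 0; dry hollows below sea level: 0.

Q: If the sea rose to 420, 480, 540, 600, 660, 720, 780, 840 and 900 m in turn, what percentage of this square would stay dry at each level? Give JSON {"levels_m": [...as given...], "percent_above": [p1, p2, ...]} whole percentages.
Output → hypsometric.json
{"levels_m": [420, 480, 540, 600, 660, 720, 780, 840, 900], "percent_above": [96, 86, 75, 62, 51, 40, 21, 9, 4]}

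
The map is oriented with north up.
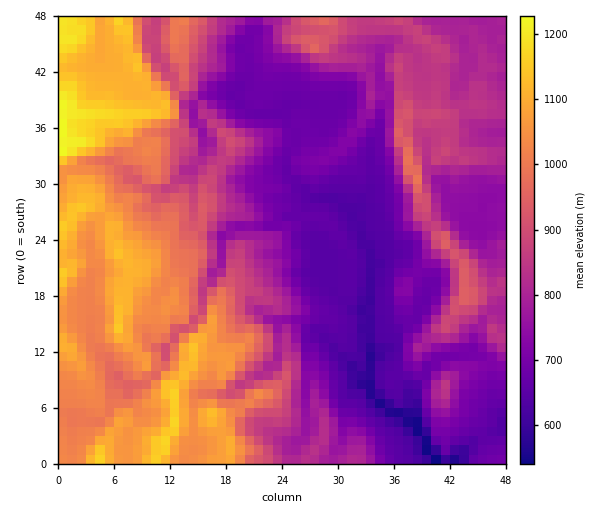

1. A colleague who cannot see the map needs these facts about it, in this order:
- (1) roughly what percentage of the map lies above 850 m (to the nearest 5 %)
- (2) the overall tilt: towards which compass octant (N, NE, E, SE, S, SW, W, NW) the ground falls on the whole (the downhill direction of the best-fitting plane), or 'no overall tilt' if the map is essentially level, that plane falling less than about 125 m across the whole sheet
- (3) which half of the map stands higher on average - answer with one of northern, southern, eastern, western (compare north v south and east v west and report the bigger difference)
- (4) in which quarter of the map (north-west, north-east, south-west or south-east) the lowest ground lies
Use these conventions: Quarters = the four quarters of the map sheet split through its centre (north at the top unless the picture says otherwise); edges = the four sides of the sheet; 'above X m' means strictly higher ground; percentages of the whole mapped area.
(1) Ground above 850 m makes up about 45 % of the sheet.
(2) On the whole the ground falls towards the east.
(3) On average the western half of the map is the higher ground.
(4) The lowest point lies in the south-east quarter of the map.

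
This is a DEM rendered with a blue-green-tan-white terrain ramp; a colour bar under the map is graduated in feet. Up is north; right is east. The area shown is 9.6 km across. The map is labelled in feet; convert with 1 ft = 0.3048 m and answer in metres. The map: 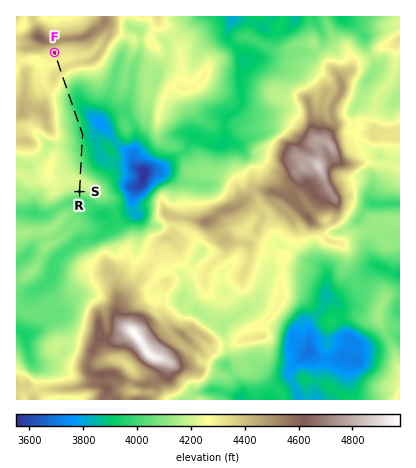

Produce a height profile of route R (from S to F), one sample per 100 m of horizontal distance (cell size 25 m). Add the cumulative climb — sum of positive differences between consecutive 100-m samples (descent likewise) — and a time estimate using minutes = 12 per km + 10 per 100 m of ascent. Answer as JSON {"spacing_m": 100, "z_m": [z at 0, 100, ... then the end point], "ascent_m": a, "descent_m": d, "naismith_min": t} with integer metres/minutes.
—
{"spacing_m": 100, "z_m": [1264, 1279, 1285, 1283, 1273, 1259, 1246, 1238, 1233, 1228, 1222, 1217, 1213, 1206, 1200, 1201, 1207, 1213, 1217, 1219, 1219, 1218, 1217, 1219, 1226, 1238, 1252, 1267, 1281, 1296, 1314, 1324, 1319, 1308, 1309, 1313, 1317], "ascent_m": 157, "descent_m": 103, "naismith_min": 59}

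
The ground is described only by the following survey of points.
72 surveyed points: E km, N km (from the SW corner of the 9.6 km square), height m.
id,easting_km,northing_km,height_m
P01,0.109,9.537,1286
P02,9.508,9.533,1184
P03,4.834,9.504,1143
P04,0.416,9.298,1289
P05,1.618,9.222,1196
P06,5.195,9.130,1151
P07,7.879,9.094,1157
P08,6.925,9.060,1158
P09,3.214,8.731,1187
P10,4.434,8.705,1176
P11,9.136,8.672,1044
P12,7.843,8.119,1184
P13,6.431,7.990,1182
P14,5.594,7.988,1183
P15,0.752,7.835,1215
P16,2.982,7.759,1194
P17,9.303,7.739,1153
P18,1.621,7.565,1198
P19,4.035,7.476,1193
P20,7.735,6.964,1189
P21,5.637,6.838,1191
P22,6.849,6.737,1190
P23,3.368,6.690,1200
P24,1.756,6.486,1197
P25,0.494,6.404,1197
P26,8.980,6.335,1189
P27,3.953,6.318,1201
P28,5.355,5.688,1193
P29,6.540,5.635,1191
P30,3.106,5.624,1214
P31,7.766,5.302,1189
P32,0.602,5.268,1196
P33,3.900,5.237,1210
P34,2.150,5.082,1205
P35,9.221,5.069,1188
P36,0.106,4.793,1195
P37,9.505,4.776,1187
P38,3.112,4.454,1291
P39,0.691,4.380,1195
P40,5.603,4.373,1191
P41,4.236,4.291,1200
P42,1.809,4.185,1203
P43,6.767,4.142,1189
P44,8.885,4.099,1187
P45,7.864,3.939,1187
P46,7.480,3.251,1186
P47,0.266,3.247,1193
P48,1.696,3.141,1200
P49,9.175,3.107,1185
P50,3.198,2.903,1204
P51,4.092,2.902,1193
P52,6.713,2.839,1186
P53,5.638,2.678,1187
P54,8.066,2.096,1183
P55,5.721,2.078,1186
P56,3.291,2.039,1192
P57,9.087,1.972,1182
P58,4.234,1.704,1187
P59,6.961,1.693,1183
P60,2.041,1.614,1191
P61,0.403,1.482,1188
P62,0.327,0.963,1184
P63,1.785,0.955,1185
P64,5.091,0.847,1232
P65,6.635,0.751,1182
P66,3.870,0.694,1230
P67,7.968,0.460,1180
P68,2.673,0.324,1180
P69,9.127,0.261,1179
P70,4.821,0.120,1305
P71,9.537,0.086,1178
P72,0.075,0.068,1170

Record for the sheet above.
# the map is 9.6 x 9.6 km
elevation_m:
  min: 1040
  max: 1310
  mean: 1190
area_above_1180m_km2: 80.4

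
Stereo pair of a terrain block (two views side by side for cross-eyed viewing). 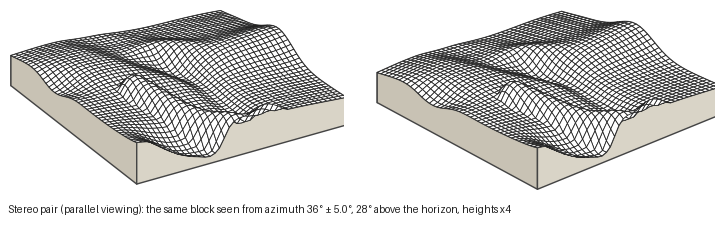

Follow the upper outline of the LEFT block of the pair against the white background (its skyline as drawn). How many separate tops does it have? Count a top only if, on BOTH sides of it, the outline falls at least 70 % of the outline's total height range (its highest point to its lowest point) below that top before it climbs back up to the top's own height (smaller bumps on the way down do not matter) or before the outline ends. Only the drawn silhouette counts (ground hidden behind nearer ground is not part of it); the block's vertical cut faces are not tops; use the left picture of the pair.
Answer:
0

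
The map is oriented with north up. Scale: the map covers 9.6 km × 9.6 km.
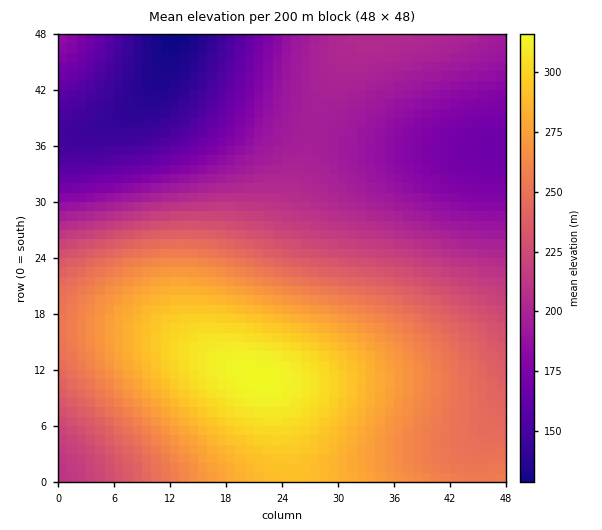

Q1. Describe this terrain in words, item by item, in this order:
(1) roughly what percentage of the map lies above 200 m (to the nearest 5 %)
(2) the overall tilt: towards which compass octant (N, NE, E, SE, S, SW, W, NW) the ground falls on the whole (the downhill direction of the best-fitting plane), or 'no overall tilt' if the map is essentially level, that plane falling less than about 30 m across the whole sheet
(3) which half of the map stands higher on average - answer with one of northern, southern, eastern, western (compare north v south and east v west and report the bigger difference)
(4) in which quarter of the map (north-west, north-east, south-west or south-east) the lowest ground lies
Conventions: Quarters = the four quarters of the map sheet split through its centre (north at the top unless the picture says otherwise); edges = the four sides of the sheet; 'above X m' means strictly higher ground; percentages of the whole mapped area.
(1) Ground above 200 m makes up about 65 % of the sheet.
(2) The general tilt is down to the north (the land rises towards the south).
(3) The southern half stands higher on average than the northern half.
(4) Look to the north-west quarter for the lowest ground.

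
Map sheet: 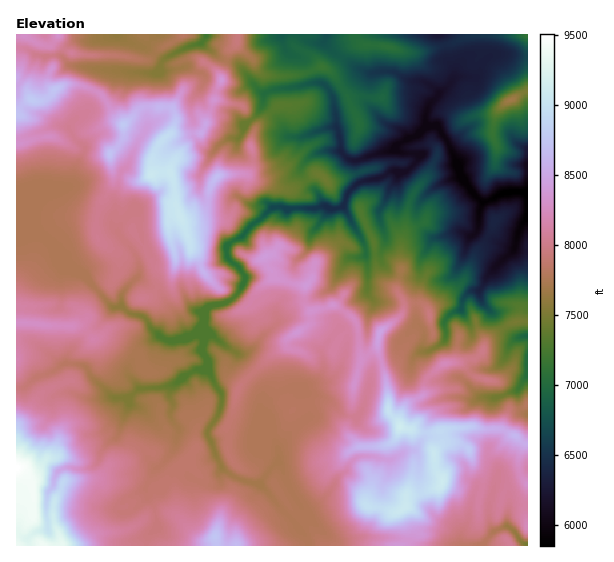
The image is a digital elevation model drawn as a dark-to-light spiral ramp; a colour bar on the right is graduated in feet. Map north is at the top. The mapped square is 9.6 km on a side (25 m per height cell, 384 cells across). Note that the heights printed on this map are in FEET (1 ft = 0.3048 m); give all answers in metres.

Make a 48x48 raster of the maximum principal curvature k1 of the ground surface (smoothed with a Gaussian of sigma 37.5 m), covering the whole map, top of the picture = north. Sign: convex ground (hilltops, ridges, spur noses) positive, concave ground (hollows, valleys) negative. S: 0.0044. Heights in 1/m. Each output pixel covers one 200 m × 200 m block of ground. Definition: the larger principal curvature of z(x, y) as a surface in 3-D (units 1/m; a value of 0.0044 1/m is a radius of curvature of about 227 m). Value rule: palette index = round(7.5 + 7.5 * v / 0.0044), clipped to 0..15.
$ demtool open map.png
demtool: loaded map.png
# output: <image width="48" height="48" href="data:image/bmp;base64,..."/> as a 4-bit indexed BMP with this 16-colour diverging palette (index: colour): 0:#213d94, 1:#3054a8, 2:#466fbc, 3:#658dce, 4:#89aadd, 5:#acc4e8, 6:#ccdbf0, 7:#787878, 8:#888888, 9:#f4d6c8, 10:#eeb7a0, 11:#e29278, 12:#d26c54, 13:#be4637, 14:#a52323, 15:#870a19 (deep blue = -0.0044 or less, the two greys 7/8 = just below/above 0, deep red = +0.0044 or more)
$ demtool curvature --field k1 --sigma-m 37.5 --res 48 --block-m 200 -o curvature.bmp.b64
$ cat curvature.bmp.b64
<image width="48" height="48" href="data:image/bmp;base64,Qk32BAAAAAAAAHYAAAAoAAAAMAAAADAAAAABAAQAAAAAAIAEAAATCwAAEwsAABAAAAAAAAAAlD0hAKhUMAC8b0YAzo1lAN2qiQDoxKwA8NvMAHh4eACIiIgAyNb0AKC37gB4kuIAVGzSADdGvgAjI6UAGQqHAInK27mHeIiIm9nKmZmIiHiJmpmod5ic65qcx3iaqYeIh+q4iHd4h4iJqJioiJuLn4u/h3h3ipiZiLyIeIiIiImozJrZeIqsvYyfd3d3iJmYd5x4iIiHiIrdy918iIqLmoyvp3iHiHiIiJmXiIiIiIrIeLu9ioqJinup+IiYiIiIiIipiJiImIypibmtyomIi4rI/cqIiIiIiJmKmJiImZiqh5mL2IiHjKrJmpepiIiYiajJiIiJianal4qcurp3iqu+65iZmImJmouXeIiIicyImHmtePmYirmbt4mImIiInIyHeHiIiJ3//Xm7vNlqjcd6uXiImIiXmsqHeIiIiKx2b7y6qpu8/MqIuqmImImYjI2Yd4iHeKiLjt2r3v7eiKiHmIiIiYqKibq4d4iHeYp4/rm5h4pauYmHiIiIequaiMnoeIiIh3yI+9yIq3hp34mZiKmJqaqbm7jYd4h3iJ6H+nnsvKiLjJeJqqiZmruXy52bh4d3eI2X+GfIeK//uJiImoqIiZnKmJyJuHd4mXq3+Hi+qbmI6pmYeYmIiIir/J2Ym5ebmYjJ55mM7cy3y5iIiKmIiaus6PmJiau4iYi+t6ianH64r4eIiJqYiaeYqZmZmK6oiIjN1oq+f4zKirvMy5i7zZnKuKqZmIjbiHrM/Ii8v66u3JmYiZqbmaqr2f/JiHd7h5+pj9frmt5ou4mpmZqIvMmMiJjemHic3+iXd+rd6fi+ypiIiJmrupiqu7+9yIebefppjLqou7f7qod3eJmriZjHmf637azNqK+pvIiojrqXioh4eHmJp5j4j9/5rKmLt3uqirnKmdh3ioiHiIeImJfrzpeb+pmd6Ymci8iruMp3mniIeIiYiIf57Jf/zLza7JutmqqLqaqpe3iIiIqIiYn52qXYzNy3ur6fiql6iXyZjHiIiImHmIrbqby4vbq4mujOi6qbh6jJi4iIiImIiIrLmavZq6nuyvj5q7nJmqfap4iIiImIh3q8qZje2aanp6z4qtjKqrnL2oiIiImYhlvLm7ebl63frd3umsucmJqZq4d3d3iouovLmvd8vMu5n6i62Z+ZuY22eYd4h3erzvraeP/dupid7e+ouIv8p4vp3YeIh4fKaNm6qMuqyoqLyon/+8nbh5jtuYh3iJv6idicyox655rJmYqIm8h/l3bMu8qIunjPmK2bunue6Hqf3J+ph77fmYfdmIm8mJlquIzqv4ia9neIzI25u4i7mrzpepqXeImt2HjKbsmH+4mpmYu6maqXrZfperqYh3ebzIm7m7mPrJmZqZyoramdut3seazaiHfpjN7qef3/qcy7qLuayXl5mHev+puep6/JioePl+p7iJicuNqqyImomId536qc/9mHeId92K/Yi7uoeseIvIiJiIeJfKmeiHd4eIeZiP6I27ve3peHiJipiIiIa6iOmqurzcnNz6qK+od4uZiIiKqHiIiHa4i7vbu6mI24qavOm5iqiJqr3u3bmHh3a8ydyHeHmZi/+7nLd3mamJmqqYh4q6u83g=="/>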